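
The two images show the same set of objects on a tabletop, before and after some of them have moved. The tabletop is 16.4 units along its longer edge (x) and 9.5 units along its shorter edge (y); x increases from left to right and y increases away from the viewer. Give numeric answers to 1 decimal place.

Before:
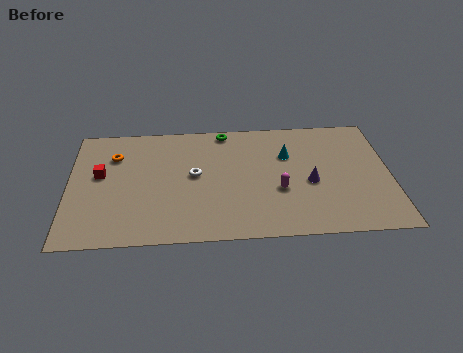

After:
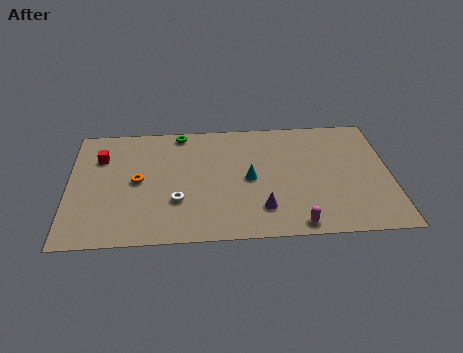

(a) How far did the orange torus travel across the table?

2.4

The orange torus was near (2.3, 6.9) before and (3.5, 4.8) after, so it travelled √(1.2² + 2.1²) ≈ 2.4 units.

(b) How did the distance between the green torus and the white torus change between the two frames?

+1.7

Before: roughly 3.8 units apart; after: 5.5. That's 1.7 units further apart.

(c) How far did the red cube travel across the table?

1.4

The red cube moved from about (1.6, 5.4) to (1.6, 6.8), a distance of √(0.0² + 1.4²) ≈ 1.4.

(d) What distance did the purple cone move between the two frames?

3.1

From (12.3, 4.1) to (9.8, 2.2), the purple cone covered √(2.5² + 1.9²) ≈ 3.1 units.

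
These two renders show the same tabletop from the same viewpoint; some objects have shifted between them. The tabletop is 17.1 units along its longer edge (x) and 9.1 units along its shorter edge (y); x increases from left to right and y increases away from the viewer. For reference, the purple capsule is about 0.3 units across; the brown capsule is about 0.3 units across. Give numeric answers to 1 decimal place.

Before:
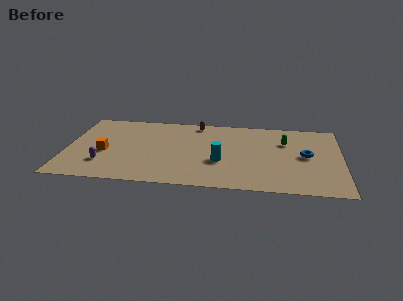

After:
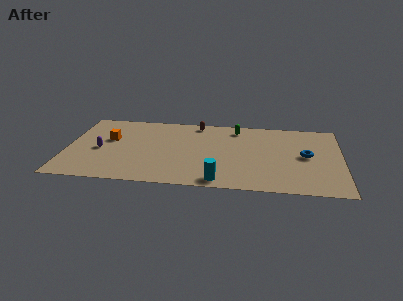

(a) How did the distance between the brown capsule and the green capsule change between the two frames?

-3.4

They were about 5.9 units apart before and 2.5 after — 3.4 units closer together.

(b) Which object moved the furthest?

the green capsule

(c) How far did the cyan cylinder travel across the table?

2.4

From (9.6, 3.4) to (9.6, 1.0), the cyan cylinder covered √(0.0² + 2.4²) ≈ 2.4 units.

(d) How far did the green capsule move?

3.4

The green capsule moved from about (13.6, 6.3) to (10.5, 7.7), a distance of √(3.1² + 1.4²) ≈ 3.4.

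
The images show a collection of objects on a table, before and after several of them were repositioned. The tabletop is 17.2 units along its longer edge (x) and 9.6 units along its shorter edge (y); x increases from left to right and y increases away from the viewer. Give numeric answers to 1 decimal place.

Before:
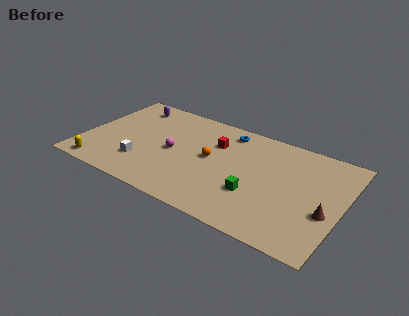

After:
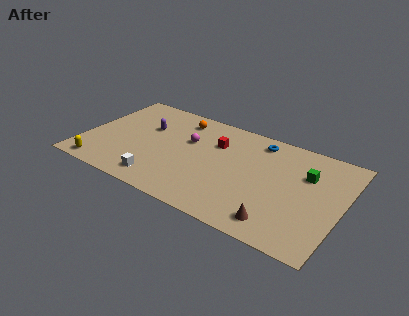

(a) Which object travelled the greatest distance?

the green cube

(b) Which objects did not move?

the red cube and the yellow capsule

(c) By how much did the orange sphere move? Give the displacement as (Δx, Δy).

(-2.6, 2.9)

The orange sphere started near (8.5, 5.1) and ended near (5.9, 8.0).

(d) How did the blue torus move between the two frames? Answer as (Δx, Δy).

(2.1, 0.0)

The blue torus started near (9.2, 8.2) and ended near (11.3, 8.2).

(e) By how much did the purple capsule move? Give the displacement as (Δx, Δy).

(1.4, -1.8)

The purple capsule started near (2.5, 8.0) and ended near (3.9, 6.2).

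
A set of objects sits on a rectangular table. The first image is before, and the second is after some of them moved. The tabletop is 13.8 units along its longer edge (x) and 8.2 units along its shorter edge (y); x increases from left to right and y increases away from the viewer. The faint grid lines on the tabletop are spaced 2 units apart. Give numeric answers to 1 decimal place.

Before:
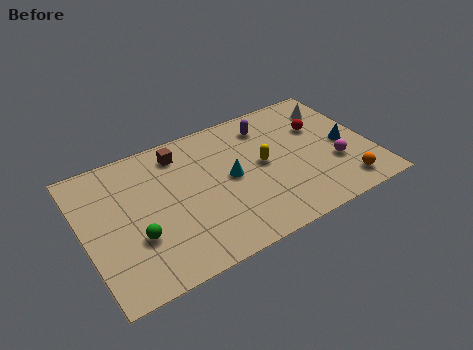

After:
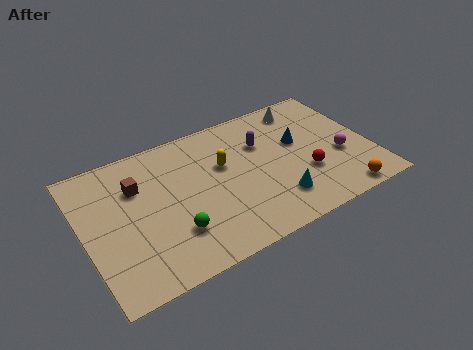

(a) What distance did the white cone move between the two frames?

1.5

The white cone was near (12.5, 6.4) before and (11.1, 7.0) after, so it travelled √(1.4² + 0.6²) ≈ 1.5 units.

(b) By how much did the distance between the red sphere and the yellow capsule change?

+1.2

Before: roughly 3.2 units apart; after: 4.4. That's 1.2 units further apart.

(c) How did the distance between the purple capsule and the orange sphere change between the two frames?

-0.3

Before: roughly 6.0 units apart; after: 5.7. That's 0.3 units closer together.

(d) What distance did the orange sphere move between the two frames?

0.5

From (12.1, 1.3) to (11.9, 0.8), the orange sphere covered √(0.2² + 0.5²) ≈ 0.5 units.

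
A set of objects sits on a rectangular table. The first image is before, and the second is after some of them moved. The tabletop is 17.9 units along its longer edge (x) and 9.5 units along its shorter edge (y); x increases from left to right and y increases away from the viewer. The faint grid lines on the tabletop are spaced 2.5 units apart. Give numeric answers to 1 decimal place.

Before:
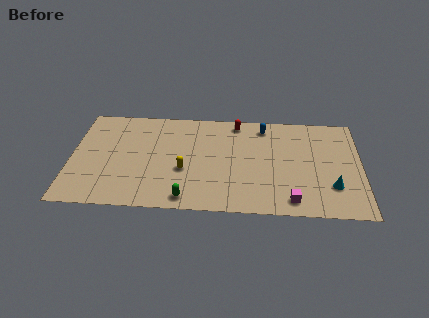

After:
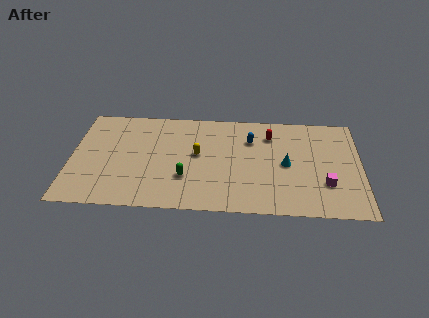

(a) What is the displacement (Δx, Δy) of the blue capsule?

(-0.8, -1.3)

The blue capsule was at about (11.9, 8.1) and moved to about (11.1, 6.8).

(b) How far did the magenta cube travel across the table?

2.6

From (13.6, 1.3) to (15.7, 2.9), the magenta cube covered √(2.1² + 1.6²) ≈ 2.6 units.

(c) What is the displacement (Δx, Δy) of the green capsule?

(-0.1, 1.9)

From the two frames, the green capsule sits at roughly (7.2, 1.1) before and (7.1, 3.0) after.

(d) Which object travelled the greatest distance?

the cyan cone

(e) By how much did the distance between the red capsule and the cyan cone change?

-5.3

They were about 8.2 units apart before and 2.9 after — 5.3 units closer together.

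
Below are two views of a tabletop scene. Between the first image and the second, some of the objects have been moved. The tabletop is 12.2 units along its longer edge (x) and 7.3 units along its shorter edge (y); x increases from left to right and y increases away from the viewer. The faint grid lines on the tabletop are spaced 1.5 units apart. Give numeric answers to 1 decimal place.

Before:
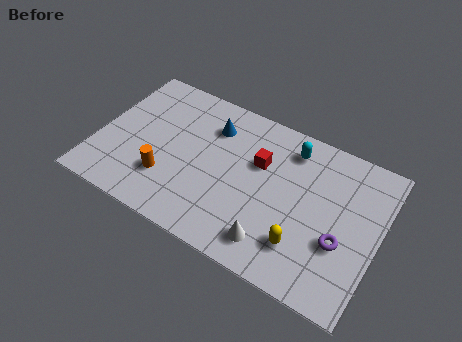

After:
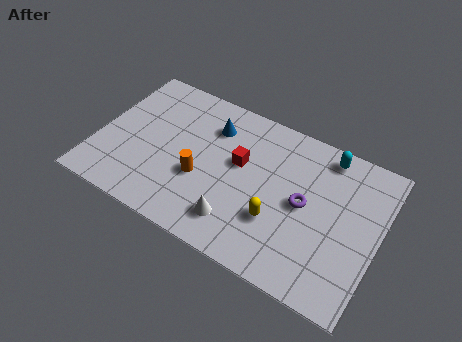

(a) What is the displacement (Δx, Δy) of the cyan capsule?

(1.5, 0.4)

From the two frames, the cyan capsule sits at roughly (8.1, 6.0) before and (9.6, 6.4) after.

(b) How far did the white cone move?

1.6

The white cone was near (8.0, 1.3) before and (6.4, 1.5) after, so it travelled √(1.6² + 0.2²) ≈ 1.6 units.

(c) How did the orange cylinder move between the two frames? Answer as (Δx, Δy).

(1.4, 0.7)

The orange cylinder started near (3.2, 2.1) and ended near (4.6, 2.8).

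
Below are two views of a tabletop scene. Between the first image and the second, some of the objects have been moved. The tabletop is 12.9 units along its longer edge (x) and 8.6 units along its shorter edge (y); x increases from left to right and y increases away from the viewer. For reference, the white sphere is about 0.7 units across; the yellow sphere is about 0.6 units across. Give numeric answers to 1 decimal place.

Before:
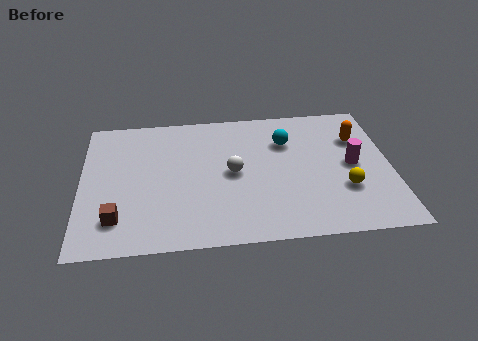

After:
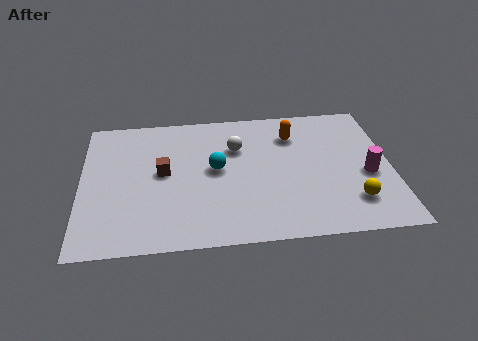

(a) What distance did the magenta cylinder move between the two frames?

0.9

The magenta cylinder moved from about (11.3, 4.3) to (11.9, 3.6), a distance of √(0.6² + 0.7²) ≈ 0.9.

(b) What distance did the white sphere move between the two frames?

1.6

From (6.3, 4.3) to (6.5, 5.9), the white sphere covered √(0.2² + 1.6²) ≈ 1.6 units.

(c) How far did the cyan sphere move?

3.4

The cyan sphere moved from about (8.6, 6.1) to (5.6, 4.6), a distance of √(3.0² + 1.5²) ≈ 3.4.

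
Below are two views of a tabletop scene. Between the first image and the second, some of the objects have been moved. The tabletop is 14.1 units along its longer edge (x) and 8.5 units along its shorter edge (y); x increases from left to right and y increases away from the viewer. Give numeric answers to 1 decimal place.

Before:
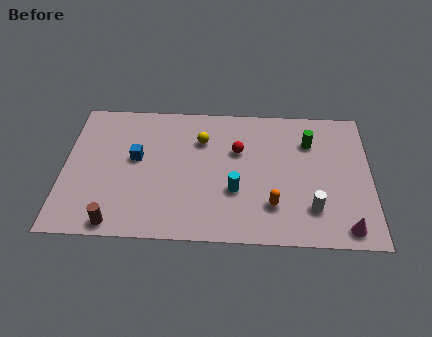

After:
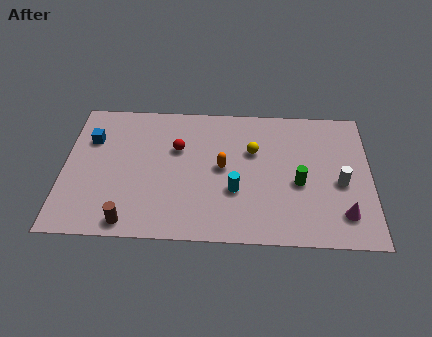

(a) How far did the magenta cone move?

0.8

The magenta cone moved from about (12.9, 1.0) to (12.8, 1.8), a distance of √(0.1² + 0.8²) ≈ 0.8.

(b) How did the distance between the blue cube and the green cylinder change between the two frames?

+1.8

The distance was about 8.1 in the first image and 9.9 in the second, so they moved 1.8 units further apart.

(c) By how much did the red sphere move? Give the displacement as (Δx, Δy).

(-2.8, 0.0)

The red sphere started near (8.0, 5.5) and ended near (5.2, 5.5).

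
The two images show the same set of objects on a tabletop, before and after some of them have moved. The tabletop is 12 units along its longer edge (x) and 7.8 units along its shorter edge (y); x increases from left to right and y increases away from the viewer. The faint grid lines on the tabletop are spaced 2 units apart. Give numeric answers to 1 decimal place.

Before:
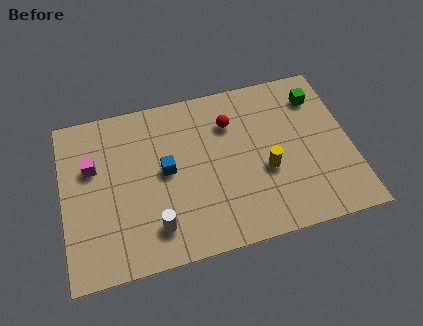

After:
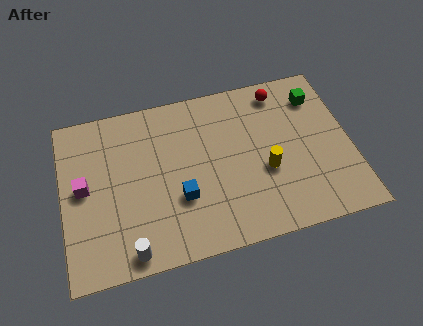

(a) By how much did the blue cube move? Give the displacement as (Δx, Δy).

(0.5, -1.4)

From the two frames, the blue cube sits at roughly (4.3, 4.1) before and (4.8, 2.7) after.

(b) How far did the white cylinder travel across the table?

1.4

The white cylinder was near (3.7, 1.6) before and (2.6, 0.8) after, so it travelled √(1.1² + 0.8²) ≈ 1.4 units.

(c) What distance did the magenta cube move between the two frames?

1.0

From (1.3, 5.0) to (0.9, 4.1), the magenta cube covered √(0.4² + 0.9²) ≈ 1.0 units.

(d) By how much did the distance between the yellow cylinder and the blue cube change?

-0.6

They were about 4.2 units apart before and 3.6 after — 0.6 units closer together.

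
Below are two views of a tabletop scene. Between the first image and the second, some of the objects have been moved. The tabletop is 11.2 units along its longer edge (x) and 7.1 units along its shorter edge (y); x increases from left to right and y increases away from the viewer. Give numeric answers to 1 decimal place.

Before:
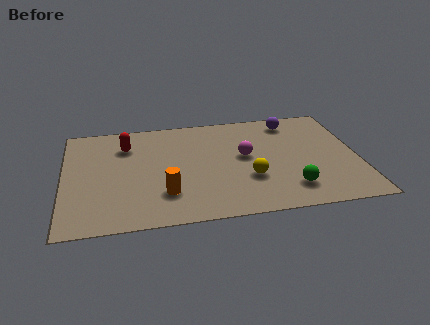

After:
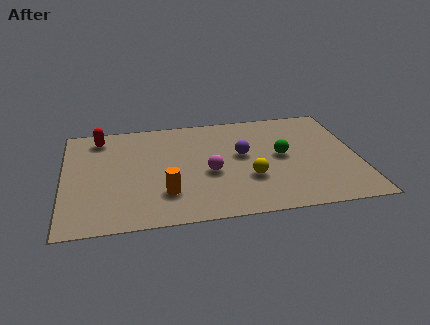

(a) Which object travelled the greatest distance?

the purple sphere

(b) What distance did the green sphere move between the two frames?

2.2

From (8.5, 1.5) to (8.3, 3.7), the green sphere covered √(0.2² + 2.2²) ≈ 2.2 units.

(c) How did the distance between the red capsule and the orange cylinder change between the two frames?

+1.1

Before: roughly 3.7 units apart; after: 4.8. That's 1.1 units further apart.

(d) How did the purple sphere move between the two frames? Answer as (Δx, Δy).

(-2.0, -2.0)

From the two frames, the purple sphere sits at roughly (8.8, 6.0) before and (6.8, 4.0) after.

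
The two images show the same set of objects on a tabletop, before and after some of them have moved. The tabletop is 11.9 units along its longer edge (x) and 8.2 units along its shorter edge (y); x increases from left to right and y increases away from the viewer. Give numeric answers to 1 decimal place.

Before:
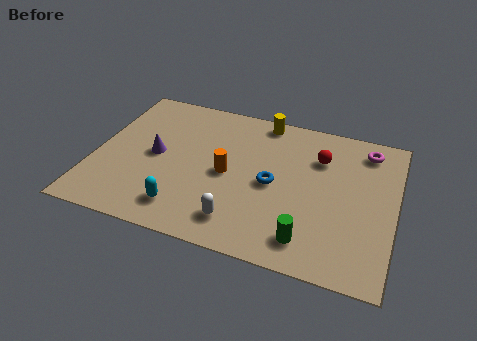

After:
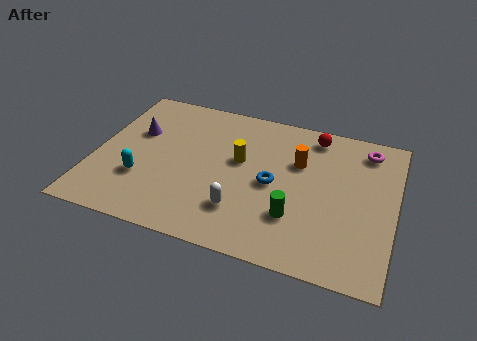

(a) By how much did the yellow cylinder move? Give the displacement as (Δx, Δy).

(-0.7, -2.6)

From the two frames, the yellow cylinder sits at roughly (6.4, 7.4) before and (5.7, 4.8) after.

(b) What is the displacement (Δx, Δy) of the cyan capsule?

(-1.8, 1.1)

The cyan capsule was at about (3.8, 1.5) and moved to about (2.0, 2.6).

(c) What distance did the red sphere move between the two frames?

1.2

The red sphere was near (8.8, 5.9) before and (8.5, 7.1) after, so it travelled √(0.3² + 1.2²) ≈ 1.2 units.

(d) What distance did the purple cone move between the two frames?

1.4

The purple cone moved from about (2.4, 4.1) to (1.5, 5.2), a distance of √(0.9² + 1.1²) ≈ 1.4.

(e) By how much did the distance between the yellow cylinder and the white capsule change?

-3.2

Before: roughly 5.9 units apart; after: 2.7. That's 3.2 units closer together.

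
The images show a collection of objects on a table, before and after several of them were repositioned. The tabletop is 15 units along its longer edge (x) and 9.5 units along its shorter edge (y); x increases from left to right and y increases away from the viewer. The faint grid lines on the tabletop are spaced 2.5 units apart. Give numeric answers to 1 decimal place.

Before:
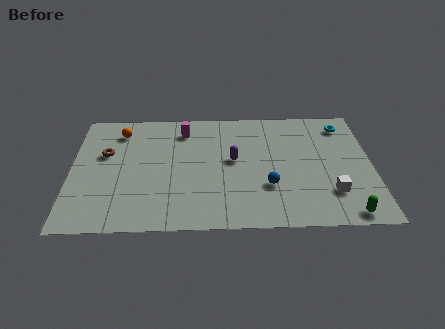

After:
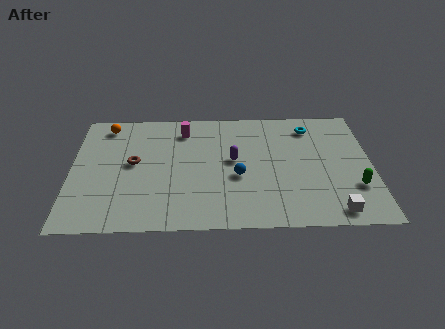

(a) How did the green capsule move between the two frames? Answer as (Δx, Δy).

(0.5, 2.0)

From the two frames, the green capsule sits at roughly (13.6, 0.9) before and (14.1, 2.9) after.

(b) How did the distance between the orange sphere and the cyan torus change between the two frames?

-1.0

The distance was about 11.3 in the first image and 10.3 in the second, so they moved 1.0 units closer together.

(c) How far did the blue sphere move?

1.7

The blue sphere moved from about (9.8, 3.1) to (8.3, 3.9), a distance of √(1.5² + 0.8²) ≈ 1.7.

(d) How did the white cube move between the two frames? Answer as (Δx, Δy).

(0.1, -1.4)

From the two frames, the white cube sits at roughly (12.9, 2.5) before and (13.0, 1.1) after.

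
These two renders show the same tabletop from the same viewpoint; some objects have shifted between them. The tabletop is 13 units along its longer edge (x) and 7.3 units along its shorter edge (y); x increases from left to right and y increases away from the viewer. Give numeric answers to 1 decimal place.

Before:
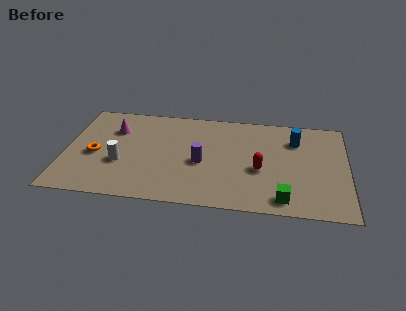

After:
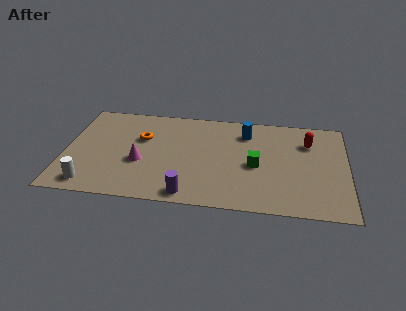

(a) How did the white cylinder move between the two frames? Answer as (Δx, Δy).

(-1.3, -1.7)

From the two frames, the white cylinder sits at roughly (2.6, 2.7) before and (1.3, 1.0) after.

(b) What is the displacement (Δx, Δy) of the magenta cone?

(1.3, -2.3)

The magenta cone started near (2.2, 5.2) and ended near (3.5, 2.9).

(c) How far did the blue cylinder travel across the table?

2.3

The blue cylinder moved from about (10.6, 5.4) to (8.3, 5.7), a distance of √(2.3² + 0.3²) ≈ 2.3.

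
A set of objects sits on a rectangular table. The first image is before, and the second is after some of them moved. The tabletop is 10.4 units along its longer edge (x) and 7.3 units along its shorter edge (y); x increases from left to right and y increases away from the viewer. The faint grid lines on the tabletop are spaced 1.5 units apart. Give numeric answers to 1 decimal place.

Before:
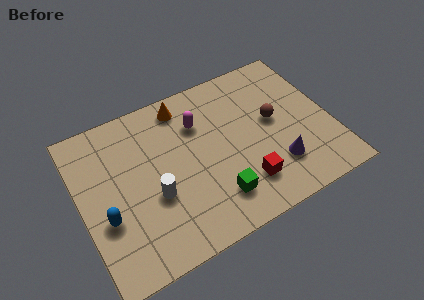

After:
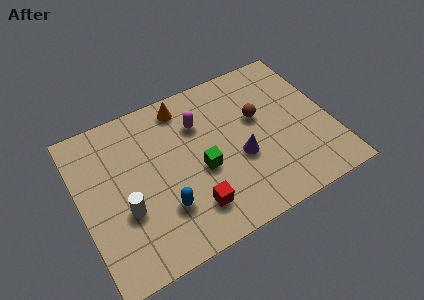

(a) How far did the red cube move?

2.2

The red cube moved from about (6.5, 1.7) to (4.3, 1.6), a distance of √(2.2² + 0.1²) ≈ 2.2.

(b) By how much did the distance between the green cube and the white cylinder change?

+0.5

They were about 2.7 units apart before and 3.2 after — 0.5 units further apart.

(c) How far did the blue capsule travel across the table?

2.4

The blue capsule moved from about (0.9, 2.7) to (3.2, 2.1), a distance of √(2.3² + 0.6²) ≈ 2.4.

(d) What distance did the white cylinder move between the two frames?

1.2

The white cylinder moved from about (2.9, 2.8) to (1.7, 2.7), a distance of √(1.2² + 0.1²) ≈ 1.2.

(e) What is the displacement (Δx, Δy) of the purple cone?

(-1.4, 1.0)

From the two frames, the purple cone sits at roughly (7.9, 1.9) before and (6.5, 2.9) after.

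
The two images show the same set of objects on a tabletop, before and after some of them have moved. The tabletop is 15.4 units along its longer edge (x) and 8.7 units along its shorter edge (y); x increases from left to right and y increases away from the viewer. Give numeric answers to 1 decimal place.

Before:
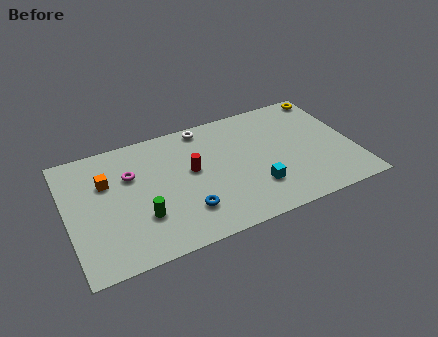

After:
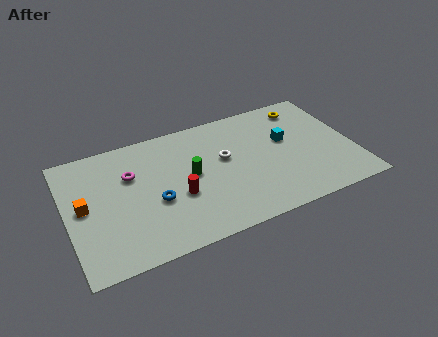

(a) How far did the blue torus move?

2.0

From (6.1, 2.2) to (4.6, 3.5), the blue torus covered √(1.5² + 1.3²) ≈ 2.0 units.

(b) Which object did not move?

the magenta torus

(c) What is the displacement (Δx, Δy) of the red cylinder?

(-0.9, -1.5)

From the two frames, the red cylinder sits at roughly (6.7, 4.9) before and (5.8, 3.4) after.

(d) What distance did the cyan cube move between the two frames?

3.4

The cyan cube moved from about (9.9, 2.4) to (11.9, 5.2), a distance of √(2.0² + 2.8²) ≈ 3.4.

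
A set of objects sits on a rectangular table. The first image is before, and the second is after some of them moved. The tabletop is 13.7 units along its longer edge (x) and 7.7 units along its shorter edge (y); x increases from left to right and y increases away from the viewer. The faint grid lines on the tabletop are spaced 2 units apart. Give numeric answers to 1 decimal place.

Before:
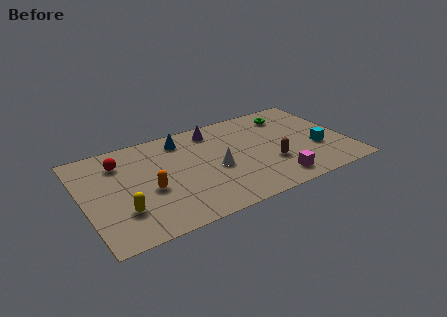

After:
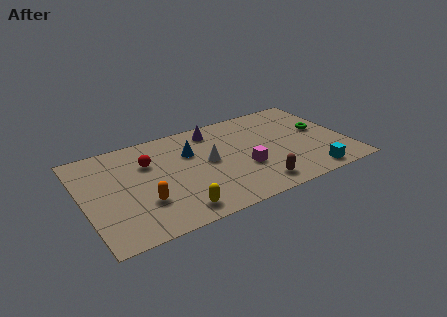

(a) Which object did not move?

the purple cone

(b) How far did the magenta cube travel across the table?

2.1

The magenta cube moved from about (9.6, 1.2) to (8.2, 2.8), a distance of √(1.4² + 1.6²) ≈ 2.1.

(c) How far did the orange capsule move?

0.9

The orange capsule moved from about (3.3, 3.2) to (2.9, 2.4), a distance of √(0.4² + 0.8²) ≈ 0.9.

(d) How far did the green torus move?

2.4

The green torus moved from about (11.1, 6.2) to (12.5, 4.3), a distance of √(1.4² + 1.9²) ≈ 2.4.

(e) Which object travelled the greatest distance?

the yellow capsule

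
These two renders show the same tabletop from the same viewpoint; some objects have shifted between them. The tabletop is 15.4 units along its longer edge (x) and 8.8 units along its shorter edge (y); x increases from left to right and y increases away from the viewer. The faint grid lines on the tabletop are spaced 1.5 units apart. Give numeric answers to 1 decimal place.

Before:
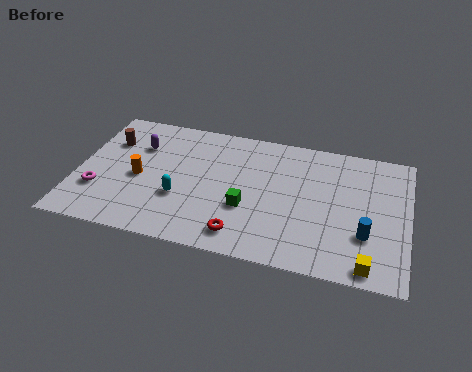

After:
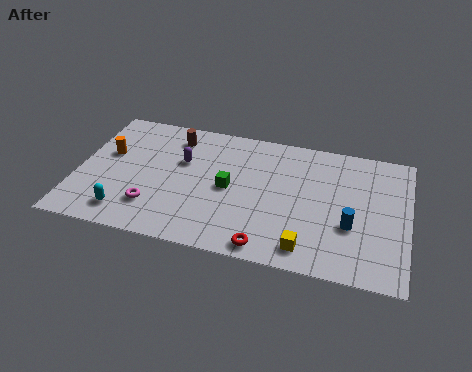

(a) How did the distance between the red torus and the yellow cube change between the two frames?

-4.0

The distance was about 5.8 in the first image and 1.8 in the second, so they moved 4.0 units closer together.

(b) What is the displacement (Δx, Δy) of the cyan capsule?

(-2.4, -1.6)

The cyan capsule was at about (4.9, 3.1) and moved to about (2.5, 1.5).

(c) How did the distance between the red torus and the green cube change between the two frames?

+2.1

They were about 1.8 units apart before and 3.9 after — 2.1 units further apart.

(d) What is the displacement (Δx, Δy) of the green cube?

(-0.9, 1.1)

From the two frames, the green cube sits at roughly (8.0, 3.2) before and (7.1, 4.3) after.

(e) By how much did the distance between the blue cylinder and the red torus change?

-1.4

They were about 5.8 units apart before and 4.4 after — 1.4 units closer together.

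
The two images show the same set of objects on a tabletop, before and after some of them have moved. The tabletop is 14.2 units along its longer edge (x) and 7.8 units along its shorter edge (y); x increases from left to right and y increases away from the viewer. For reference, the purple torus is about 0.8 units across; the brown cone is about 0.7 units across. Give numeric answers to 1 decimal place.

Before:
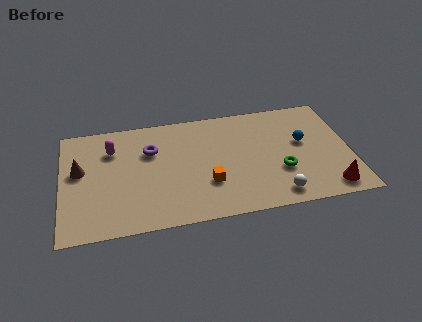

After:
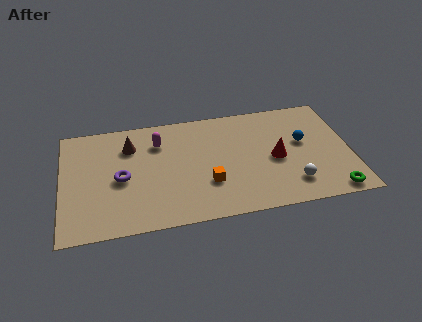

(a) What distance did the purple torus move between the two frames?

2.3

The purple torus moved from about (4.4, 5.3) to (2.9, 3.6), a distance of √(1.5² + 1.7²) ≈ 2.3.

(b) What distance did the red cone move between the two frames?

3.5

The red cone moved from about (13.0, 1.1) to (10.5, 3.6), a distance of √(2.5² + 2.5²) ≈ 3.5.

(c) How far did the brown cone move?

2.8

From (0.9, 4.5) to (3.4, 5.8), the brown cone covered √(2.5² + 1.3²) ≈ 2.8 units.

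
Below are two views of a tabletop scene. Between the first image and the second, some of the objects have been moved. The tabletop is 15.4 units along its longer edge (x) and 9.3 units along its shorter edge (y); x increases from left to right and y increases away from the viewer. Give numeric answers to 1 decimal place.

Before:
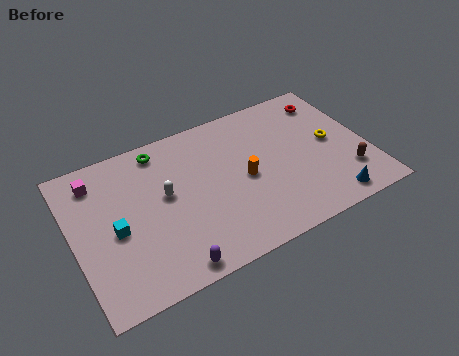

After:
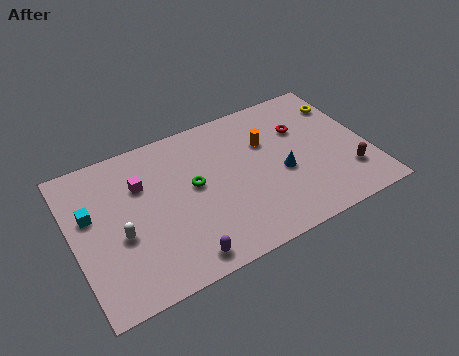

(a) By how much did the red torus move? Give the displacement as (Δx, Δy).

(-1.7, -1.3)

The red torus was at about (13.9, 7.6) and moved to about (12.2, 6.3).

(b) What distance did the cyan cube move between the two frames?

1.9

The cyan cube moved from about (2.1, 4.2) to (1.0, 5.7), a distance of √(1.1² + 1.5²) ≈ 1.9.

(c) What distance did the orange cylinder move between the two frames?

2.3

From (8.9, 4.4) to (10.3, 6.2), the orange cylinder covered √(1.4² + 1.8²) ≈ 2.3 units.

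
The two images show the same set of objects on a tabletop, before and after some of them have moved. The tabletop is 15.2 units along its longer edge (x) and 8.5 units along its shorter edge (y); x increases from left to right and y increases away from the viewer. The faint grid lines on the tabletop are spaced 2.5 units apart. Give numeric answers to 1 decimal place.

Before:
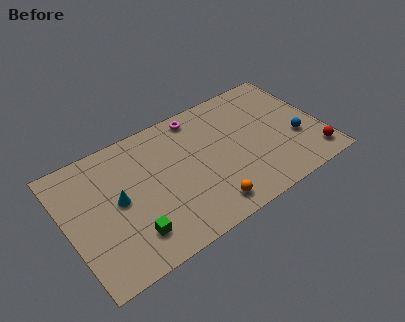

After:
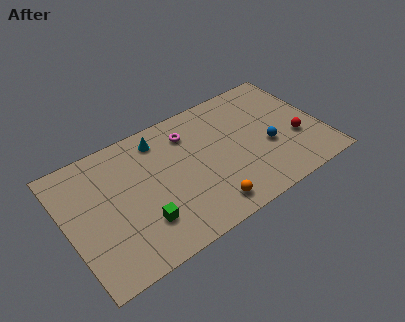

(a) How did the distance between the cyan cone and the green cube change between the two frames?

+2.6

The distance was about 2.5 in the first image and 5.1 in the second, so they moved 2.6 units further apart.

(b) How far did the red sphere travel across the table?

1.8

The red sphere moved from about (14.3, 1.4) to (13.6, 3.1), a distance of √(0.7² + 1.7²) ≈ 1.8.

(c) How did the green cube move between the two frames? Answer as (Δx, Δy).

(0.7, 0.4)

From the two frames, the green cube sits at roughly (3.4, 1.9) before and (4.1, 2.3) after.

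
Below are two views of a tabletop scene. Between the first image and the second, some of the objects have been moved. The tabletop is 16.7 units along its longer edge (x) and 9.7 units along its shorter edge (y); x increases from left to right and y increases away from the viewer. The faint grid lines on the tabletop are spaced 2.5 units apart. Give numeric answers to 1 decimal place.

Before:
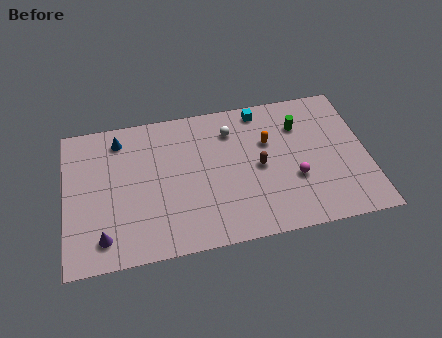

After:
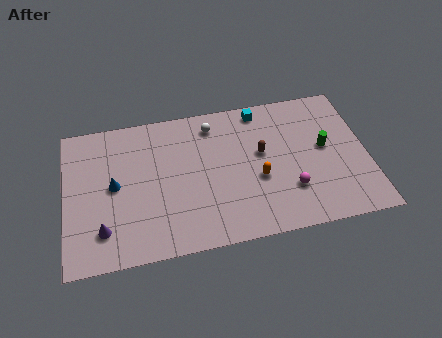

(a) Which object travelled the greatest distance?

the blue cone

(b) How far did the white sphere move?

1.2

From (9.3, 7.5) to (8.3, 8.1), the white sphere covered √(1.0² + 0.6²) ≈ 1.2 units.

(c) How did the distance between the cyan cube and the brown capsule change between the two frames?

-0.9

The distance was about 3.9 in the first image and 3.0 in the second, so they moved 0.9 units closer together.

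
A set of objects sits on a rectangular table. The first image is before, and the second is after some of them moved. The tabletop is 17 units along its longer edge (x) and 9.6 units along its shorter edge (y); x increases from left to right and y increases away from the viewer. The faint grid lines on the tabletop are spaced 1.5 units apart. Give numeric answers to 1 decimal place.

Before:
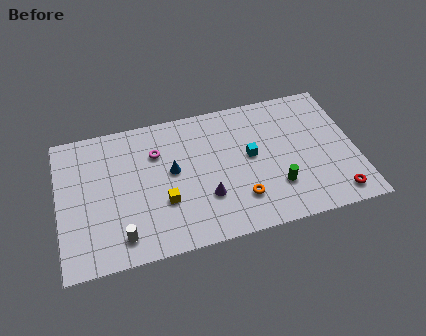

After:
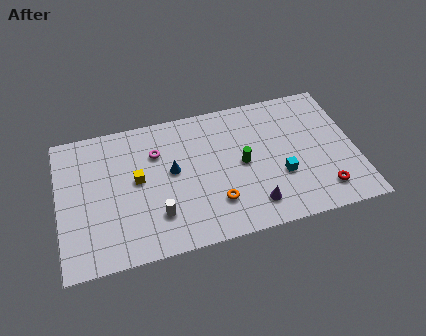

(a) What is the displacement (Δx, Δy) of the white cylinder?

(2.1, 0.9)

The white cylinder started near (3.4, 1.6) and ended near (5.5, 2.5).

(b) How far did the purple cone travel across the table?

2.9

From (8.3, 3.0) to (10.9, 1.8), the purple cone covered √(2.6² + 1.2²) ≈ 2.9 units.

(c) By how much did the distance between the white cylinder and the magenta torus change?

-1.4

Before: roughly 5.7 units apart; after: 4.3. That's 1.4 units closer together.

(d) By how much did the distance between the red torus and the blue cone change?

-0.8

Before: roughly 9.9 units apart; after: 9.1. That's 0.8 units closer together.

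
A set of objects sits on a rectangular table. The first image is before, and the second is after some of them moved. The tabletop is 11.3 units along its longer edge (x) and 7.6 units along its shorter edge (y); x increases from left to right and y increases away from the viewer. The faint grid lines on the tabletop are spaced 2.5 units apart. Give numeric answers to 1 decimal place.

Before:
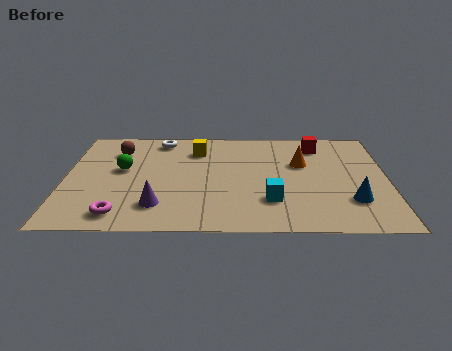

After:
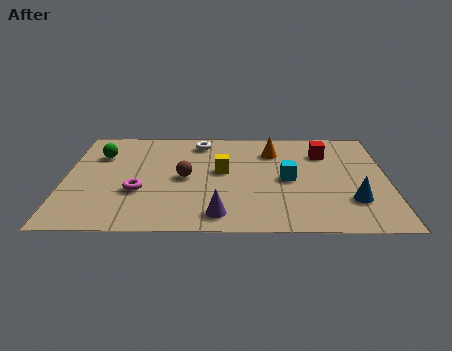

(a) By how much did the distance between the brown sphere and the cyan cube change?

-2.9

Before: roughly 6.5 units apart; after: 3.6. That's 2.9 units closer together.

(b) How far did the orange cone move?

1.3

The orange cone moved from about (8.3, 4.8) to (7.3, 5.7), a distance of √(1.0² + 0.9²) ≈ 1.3.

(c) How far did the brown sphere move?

3.1

From (1.8, 5.7) to (4.2, 3.7), the brown sphere covered √(2.4² + 2.0²) ≈ 3.1 units.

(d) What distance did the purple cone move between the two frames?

2.2

The purple cone was near (3.3, 1.7) before and (5.4, 1.1) after, so it travelled √(2.1² + 0.6²) ≈ 2.2 units.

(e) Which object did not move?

the blue cone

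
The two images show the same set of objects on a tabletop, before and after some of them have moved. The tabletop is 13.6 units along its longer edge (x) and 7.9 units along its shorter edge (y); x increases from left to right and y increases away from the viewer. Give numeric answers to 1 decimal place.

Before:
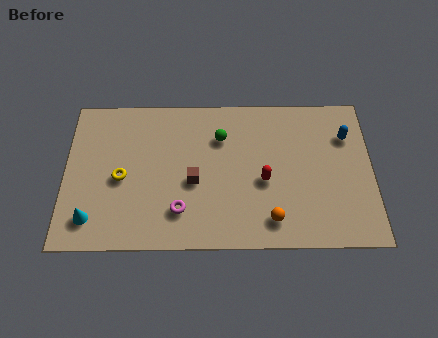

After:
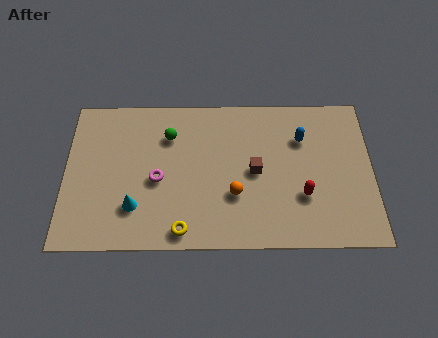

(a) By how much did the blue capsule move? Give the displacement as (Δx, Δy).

(-2.0, -0.1)

From the two frames, the blue capsule sits at roughly (12.5, 5.7) before and (10.5, 5.6) after.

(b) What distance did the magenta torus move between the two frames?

1.9

The magenta torus was near (5.1, 1.9) before and (4.1, 3.5) after, so it travelled √(1.0² + 1.6²) ≈ 1.9 units.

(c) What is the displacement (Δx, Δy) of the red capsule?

(1.7, -0.8)

From the two frames, the red capsule sits at roughly (8.8, 3.4) before and (10.5, 2.6) after.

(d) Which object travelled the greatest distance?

the yellow torus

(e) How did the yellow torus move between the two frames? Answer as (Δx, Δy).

(2.7, -2.7)

From the two frames, the yellow torus sits at roughly (2.5, 3.6) before and (5.2, 0.9) after.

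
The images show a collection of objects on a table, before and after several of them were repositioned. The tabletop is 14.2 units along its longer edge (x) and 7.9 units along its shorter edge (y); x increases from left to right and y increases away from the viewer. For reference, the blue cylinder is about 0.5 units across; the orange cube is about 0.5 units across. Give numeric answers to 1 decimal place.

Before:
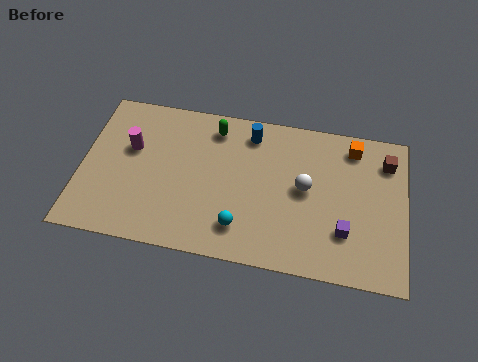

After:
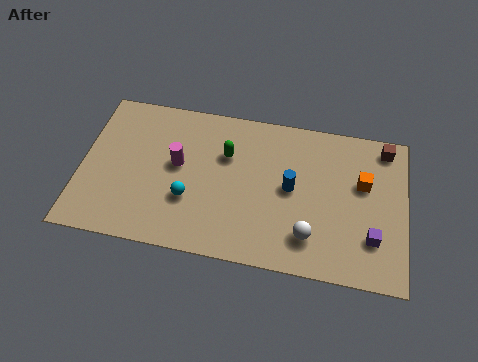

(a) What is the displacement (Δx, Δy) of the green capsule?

(0.6, -1.3)

The green capsule was at about (5.7, 6.6) and moved to about (6.3, 5.3).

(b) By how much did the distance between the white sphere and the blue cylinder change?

-1.0

They were about 3.5 units apart before and 2.5 after — 1.0 units closer together.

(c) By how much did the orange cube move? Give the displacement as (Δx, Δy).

(0.5, -1.8)

The orange cube was at about (11.8, 6.7) and moved to about (12.3, 4.9).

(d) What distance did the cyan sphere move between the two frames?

2.5

The cyan sphere was near (7.1, 1.7) before and (4.8, 2.7) after, so it travelled √(2.3² + 1.0²) ≈ 2.5 units.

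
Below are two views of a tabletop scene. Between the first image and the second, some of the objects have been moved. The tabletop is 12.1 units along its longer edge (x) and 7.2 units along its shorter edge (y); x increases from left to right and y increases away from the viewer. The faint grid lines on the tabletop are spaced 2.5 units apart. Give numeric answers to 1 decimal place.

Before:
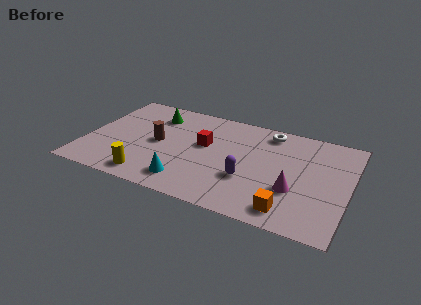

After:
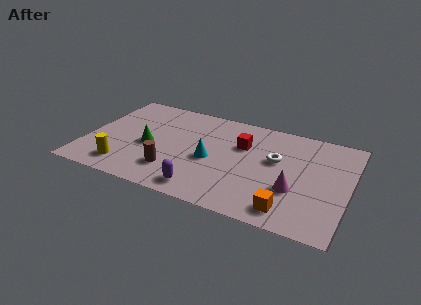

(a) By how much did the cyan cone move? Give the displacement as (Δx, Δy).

(0.9, 1.9)

The cyan cone started near (4.9, 1.3) and ended near (5.8, 3.2).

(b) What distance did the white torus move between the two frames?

2.0

From (8.2, 6.2) to (8.7, 4.3), the white torus covered √(0.5² + 1.9²) ≈ 2.0 units.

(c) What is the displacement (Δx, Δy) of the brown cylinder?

(0.9, -1.8)

The brown cylinder started near (3.3, 3.6) and ended near (4.2, 1.8).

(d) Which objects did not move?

the magenta cone and the orange cube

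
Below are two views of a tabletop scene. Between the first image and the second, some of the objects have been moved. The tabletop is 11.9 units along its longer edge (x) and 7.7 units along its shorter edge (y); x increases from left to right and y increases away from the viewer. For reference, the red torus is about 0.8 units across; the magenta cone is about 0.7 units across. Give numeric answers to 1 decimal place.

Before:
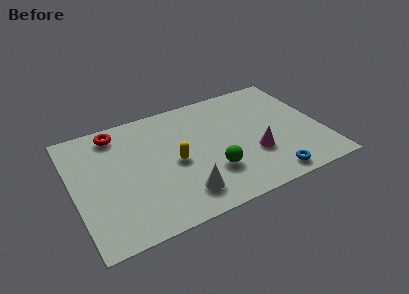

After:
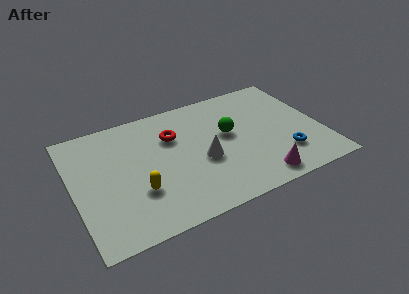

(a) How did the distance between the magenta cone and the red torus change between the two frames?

-1.8

The distance was about 7.4 in the first image and 5.6 in the second, so they moved 1.8 units closer together.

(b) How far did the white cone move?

2.1

The white cone moved from about (4.9, 1.5) to (6.1, 3.2), a distance of √(1.2² + 1.7²) ≈ 2.1.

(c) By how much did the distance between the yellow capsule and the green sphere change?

+2.9

The distance was about 2.1 in the first image and 5.0 in the second, so they moved 2.9 units further apart.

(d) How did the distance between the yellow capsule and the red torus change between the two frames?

-0.5

They were about 3.9 units apart before and 3.4 after — 0.5 units closer together.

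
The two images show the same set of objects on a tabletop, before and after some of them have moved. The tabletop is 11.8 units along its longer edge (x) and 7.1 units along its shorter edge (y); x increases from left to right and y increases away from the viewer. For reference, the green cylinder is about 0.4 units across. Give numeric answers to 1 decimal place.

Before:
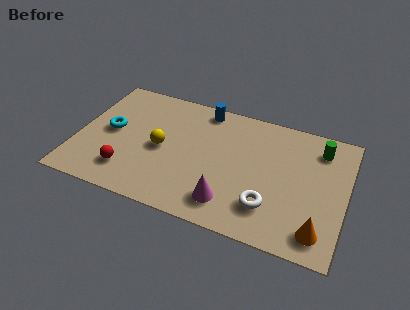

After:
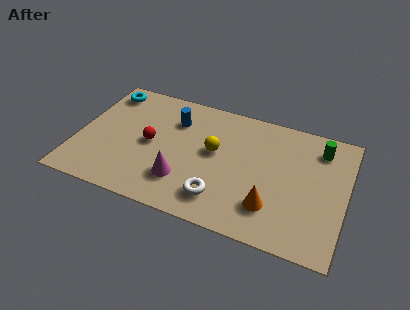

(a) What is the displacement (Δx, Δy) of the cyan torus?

(-0.5, 2.3)

The cyan torus started near (1.4, 3.7) and ended near (0.9, 6.0).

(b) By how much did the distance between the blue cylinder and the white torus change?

-1.2

They were about 5.6 units apart before and 4.4 after — 1.2 units closer together.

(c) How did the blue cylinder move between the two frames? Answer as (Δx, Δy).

(-1.2, -1.1)

From the two frames, the blue cylinder sits at roughly (5.3, 6.3) before and (4.1, 5.2) after.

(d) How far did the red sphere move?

2.1

From (2.4, 1.6) to (3.2, 3.5), the red sphere covered √(0.8² + 1.9²) ≈ 2.1 units.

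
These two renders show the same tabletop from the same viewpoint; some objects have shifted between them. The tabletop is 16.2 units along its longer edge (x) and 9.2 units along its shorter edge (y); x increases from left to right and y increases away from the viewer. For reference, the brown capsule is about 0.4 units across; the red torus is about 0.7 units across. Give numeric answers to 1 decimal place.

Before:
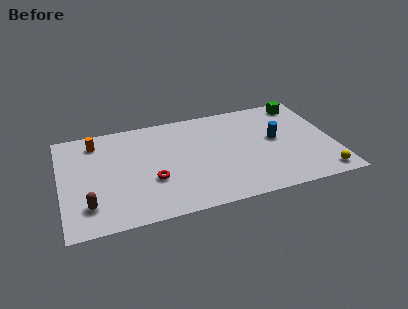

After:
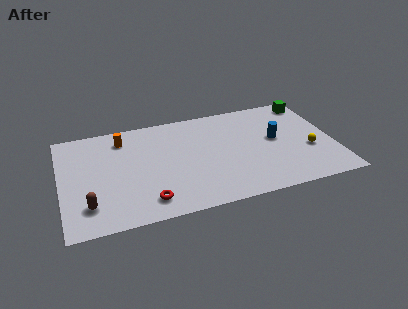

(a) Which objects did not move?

the blue cylinder and the brown capsule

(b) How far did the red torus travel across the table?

1.7

From (5.3, 3.3) to (4.9, 1.6), the red torus covered √(0.4² + 1.7²) ≈ 1.7 units.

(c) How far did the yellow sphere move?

2.5

The yellow sphere was near (15.2, 1.1) before and (14.7, 3.5) after, so it travelled √(0.5² + 2.4²) ≈ 2.5 units.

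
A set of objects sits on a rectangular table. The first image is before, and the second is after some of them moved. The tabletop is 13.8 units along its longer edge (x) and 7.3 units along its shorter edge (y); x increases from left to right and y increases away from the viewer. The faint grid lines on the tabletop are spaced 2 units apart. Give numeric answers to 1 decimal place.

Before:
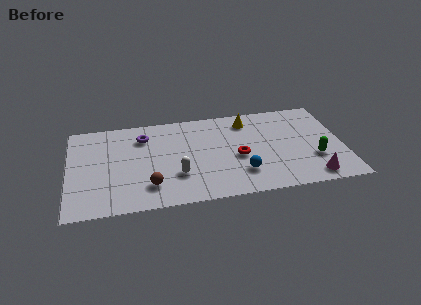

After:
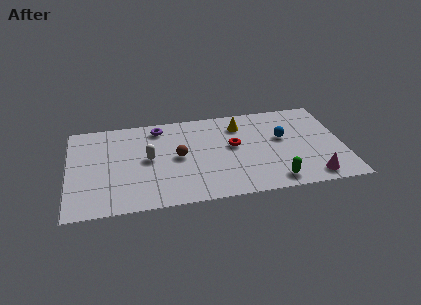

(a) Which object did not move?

the magenta cone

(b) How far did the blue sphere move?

3.3

The blue sphere was near (8.6, 1.9) before and (10.8, 4.3) after, so it travelled √(2.2² + 2.4²) ≈ 3.3 units.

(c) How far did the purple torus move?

1.0

The purple torus moved from about (3.8, 5.6) to (4.6, 6.2), a distance of √(0.8² + 0.6²) ≈ 1.0.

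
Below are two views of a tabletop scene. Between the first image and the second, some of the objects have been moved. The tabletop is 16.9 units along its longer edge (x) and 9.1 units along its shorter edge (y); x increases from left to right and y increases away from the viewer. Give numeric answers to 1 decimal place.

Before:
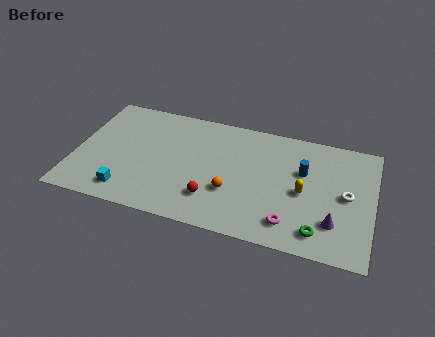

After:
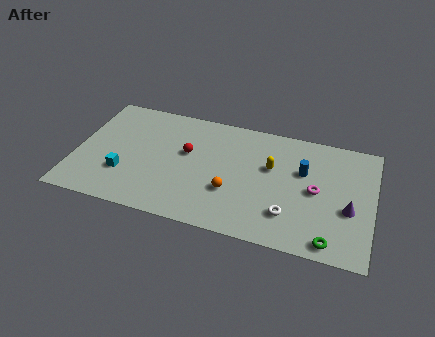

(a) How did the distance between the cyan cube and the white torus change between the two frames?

-3.2

They were about 12.6 units apart before and 9.4 after — 3.2 units closer together.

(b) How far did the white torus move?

3.9

From (15.4, 4.6) to (12.3, 2.3), the white torus covered √(3.1² + 2.3²) ≈ 3.9 units.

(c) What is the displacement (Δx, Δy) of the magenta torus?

(1.3, 2.8)

The magenta torus was at about (12.4, 1.7) and moved to about (13.7, 4.5).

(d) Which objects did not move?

the orange sphere and the blue cylinder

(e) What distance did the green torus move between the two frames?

0.9

The green torus moved from about (14.0, 1.5) to (14.7, 1.0), a distance of √(0.7² + 0.5²) ≈ 0.9.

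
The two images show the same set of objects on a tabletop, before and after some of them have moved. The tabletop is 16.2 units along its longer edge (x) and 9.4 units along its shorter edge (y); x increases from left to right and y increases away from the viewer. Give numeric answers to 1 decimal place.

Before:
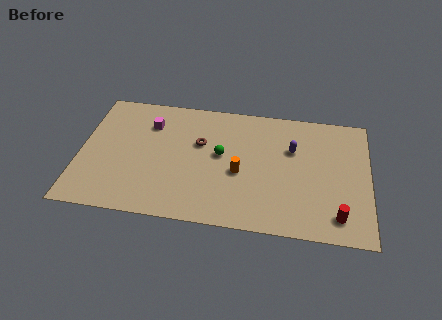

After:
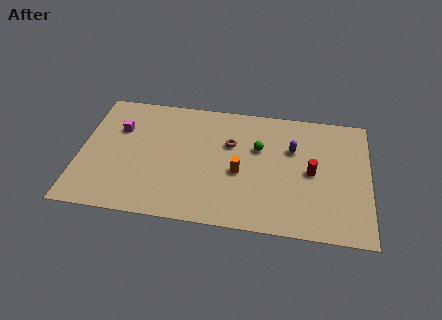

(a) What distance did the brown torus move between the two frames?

1.7

From (6.7, 5.9) to (8.4, 6.1), the brown torus covered √(1.7² + 0.2²) ≈ 1.7 units.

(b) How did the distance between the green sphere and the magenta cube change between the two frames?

+3.4

The distance was about 4.5 in the first image and 7.9 in the second, so they moved 3.4 units further apart.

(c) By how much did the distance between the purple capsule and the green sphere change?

-2.2

They were about 4.1 units apart before and 1.9 after — 2.2 units closer together.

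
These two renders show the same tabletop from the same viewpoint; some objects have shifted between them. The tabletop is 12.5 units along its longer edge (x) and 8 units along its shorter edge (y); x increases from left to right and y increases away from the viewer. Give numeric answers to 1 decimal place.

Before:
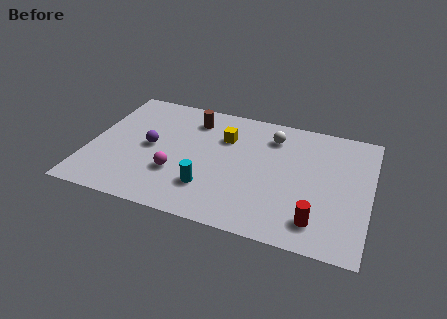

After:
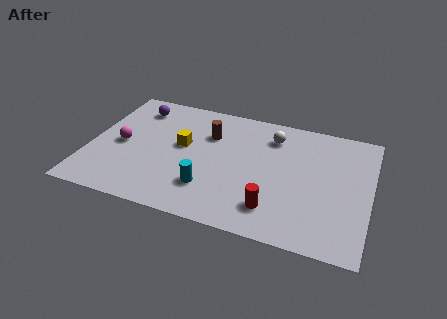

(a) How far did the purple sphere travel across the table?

2.7

The purple sphere moved from about (2.7, 4.0) to (1.8, 6.5), a distance of √(0.9² + 2.5²) ≈ 2.7.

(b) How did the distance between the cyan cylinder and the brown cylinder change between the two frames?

-0.9

Before: roughly 4.4 units apart; after: 3.5. That's 0.9 units closer together.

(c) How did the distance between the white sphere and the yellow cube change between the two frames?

+2.1

Before: roughly 2.2 units apart; after: 4.3. That's 2.1 units further apart.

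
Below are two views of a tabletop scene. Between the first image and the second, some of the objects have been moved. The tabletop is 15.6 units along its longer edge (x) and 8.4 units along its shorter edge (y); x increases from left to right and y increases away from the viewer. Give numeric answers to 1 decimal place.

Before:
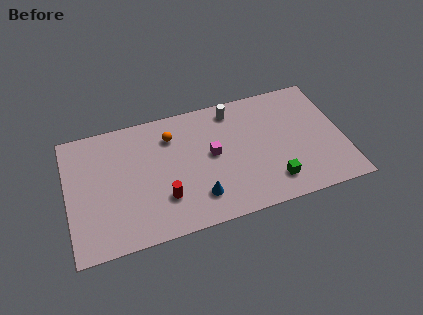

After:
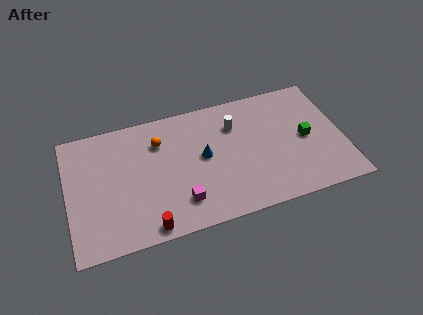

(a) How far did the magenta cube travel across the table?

3.3

The magenta cube moved from about (8.2, 4.5) to (6.2, 1.9), a distance of √(2.0² + 2.6²) ≈ 3.3.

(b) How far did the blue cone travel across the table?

2.6

The blue cone moved from about (7.2, 1.9) to (7.7, 4.5), a distance of √(0.5² + 2.6²) ≈ 2.6.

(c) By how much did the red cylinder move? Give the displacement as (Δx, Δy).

(-1.0, -1.6)

The red cylinder started near (5.3, 2.4) and ended near (4.3, 0.8).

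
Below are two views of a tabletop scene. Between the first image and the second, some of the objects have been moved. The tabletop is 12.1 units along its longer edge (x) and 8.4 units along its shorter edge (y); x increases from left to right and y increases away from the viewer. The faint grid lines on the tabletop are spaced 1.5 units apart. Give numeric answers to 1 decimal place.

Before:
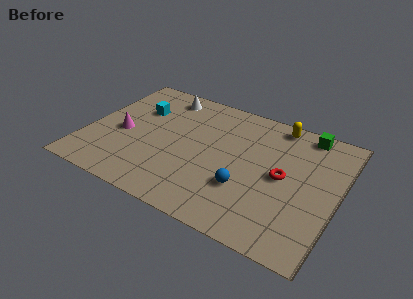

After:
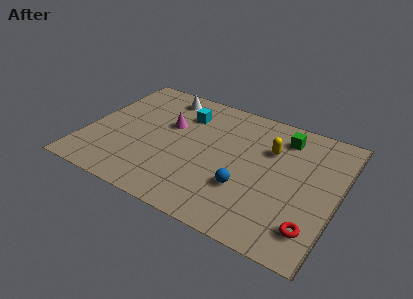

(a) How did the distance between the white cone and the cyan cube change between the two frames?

-0.3

They were about 1.8 units apart before and 1.5 after — 0.3 units closer together.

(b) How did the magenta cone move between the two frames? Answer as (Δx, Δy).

(2.1, 1.5)

From the two frames, the magenta cone sits at roughly (1.7, 3.7) before and (3.8, 5.2) after.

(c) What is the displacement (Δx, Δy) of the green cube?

(-1.0, -0.7)

From the two frames, the green cube sits at roughly (10.2, 7.5) before and (9.2, 6.8) after.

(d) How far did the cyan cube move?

2.3

The cyan cube was near (2.2, 5.7) before and (4.4, 6.3) after, so it travelled √(2.2² + 0.6²) ≈ 2.3 units.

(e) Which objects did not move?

the white cone and the blue sphere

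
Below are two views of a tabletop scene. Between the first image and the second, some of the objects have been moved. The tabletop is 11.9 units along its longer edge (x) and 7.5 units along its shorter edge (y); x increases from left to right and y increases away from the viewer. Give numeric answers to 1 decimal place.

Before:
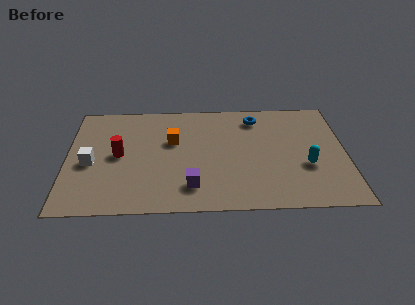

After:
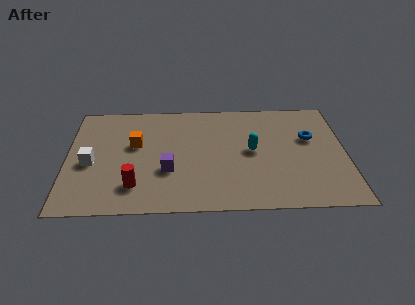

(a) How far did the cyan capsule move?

2.5

The cyan capsule moved from about (10.2, 2.8) to (7.9, 3.9), a distance of √(2.3² + 1.1²) ≈ 2.5.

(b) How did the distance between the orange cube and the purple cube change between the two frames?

-0.9

Before: roughly 3.2 units apart; after: 2.3. That's 0.9 units closer together.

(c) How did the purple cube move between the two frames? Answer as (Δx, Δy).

(-1.0, 1.1)

The purple cube started near (5.3, 1.6) and ended near (4.3, 2.7).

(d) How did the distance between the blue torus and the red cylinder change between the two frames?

+1.7

They were about 6.4 units apart before and 8.1 after — 1.7 units further apart.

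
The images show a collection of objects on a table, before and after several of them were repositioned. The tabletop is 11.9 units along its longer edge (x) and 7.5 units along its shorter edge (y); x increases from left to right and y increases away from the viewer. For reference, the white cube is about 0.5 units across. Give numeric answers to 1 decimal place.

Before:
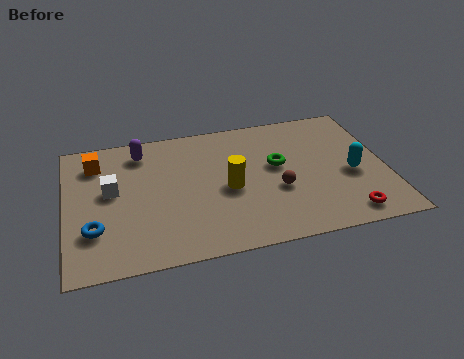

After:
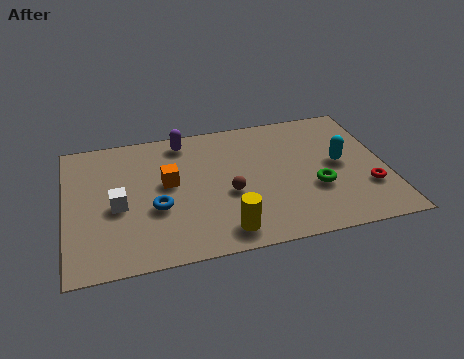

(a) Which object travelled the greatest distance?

the orange cube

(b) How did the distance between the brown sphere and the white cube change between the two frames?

-2.1

The distance was about 6.2 in the first image and 4.1 in the second, so they moved 2.1 units closer together.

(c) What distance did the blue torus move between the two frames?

2.4

The blue torus was near (1.0, 2.2) before and (3.3, 2.9) after, so it travelled √(2.3² + 0.7²) ≈ 2.4 units.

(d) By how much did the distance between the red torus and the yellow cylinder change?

+0.7

They were about 4.8 units apart before and 5.5 after — 0.7 units further apart.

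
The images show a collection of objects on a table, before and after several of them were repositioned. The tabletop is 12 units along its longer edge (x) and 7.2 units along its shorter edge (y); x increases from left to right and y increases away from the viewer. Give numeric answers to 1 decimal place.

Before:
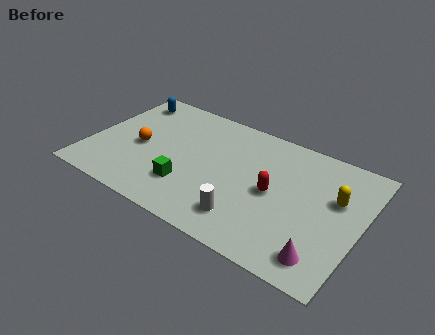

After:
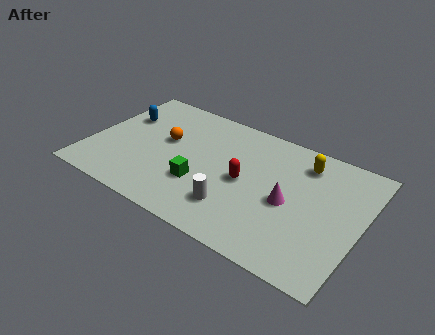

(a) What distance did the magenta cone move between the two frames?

2.8

The magenta cone moved from about (10.7, 1.2) to (8.9, 3.3), a distance of √(1.8² + 2.1²) ≈ 2.8.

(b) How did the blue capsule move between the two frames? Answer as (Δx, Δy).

(0.0, -1.2)

From the two frames, the blue capsule sits at roughly (1.1, 6.0) before and (1.1, 4.8) after.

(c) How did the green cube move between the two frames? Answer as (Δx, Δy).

(0.5, 0.4)

The green cube started near (4.6, 2.0) and ended near (5.1, 2.4).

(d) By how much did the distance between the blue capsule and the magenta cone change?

-2.8

Before: roughly 10.7 units apart; after: 7.9. That's 2.8 units closer together.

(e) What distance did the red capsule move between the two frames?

1.3

From (8.2, 3.5) to (6.9, 3.5), the red capsule covered √(1.3² + 0.0²) ≈ 1.3 units.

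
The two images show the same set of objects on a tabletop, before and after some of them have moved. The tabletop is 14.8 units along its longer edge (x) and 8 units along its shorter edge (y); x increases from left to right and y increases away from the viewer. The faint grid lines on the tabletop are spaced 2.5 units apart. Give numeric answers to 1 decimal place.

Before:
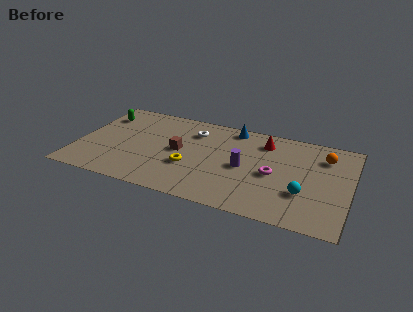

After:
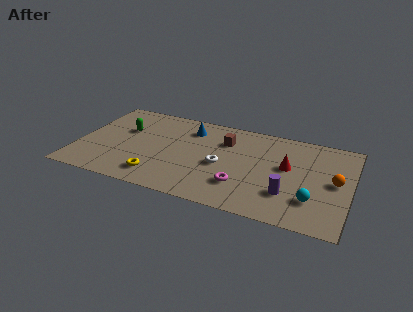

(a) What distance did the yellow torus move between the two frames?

2.1

From (6.2, 2.9) to (4.6, 1.5), the yellow torus covered √(1.6² + 1.4²) ≈ 2.1 units.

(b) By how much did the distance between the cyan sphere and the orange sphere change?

-1.4

They were about 3.6 units apart before and 2.2 after — 1.4 units closer together.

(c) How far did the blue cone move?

2.4

From (8.2, 7.1) to (5.9, 6.3), the blue cone covered √(2.3² + 0.8²) ≈ 2.4 units.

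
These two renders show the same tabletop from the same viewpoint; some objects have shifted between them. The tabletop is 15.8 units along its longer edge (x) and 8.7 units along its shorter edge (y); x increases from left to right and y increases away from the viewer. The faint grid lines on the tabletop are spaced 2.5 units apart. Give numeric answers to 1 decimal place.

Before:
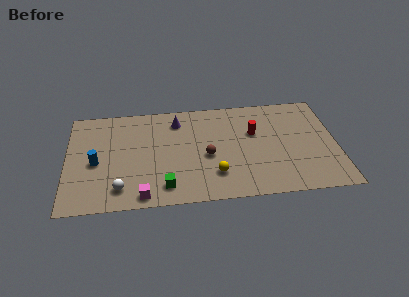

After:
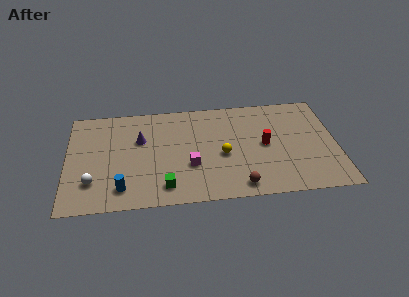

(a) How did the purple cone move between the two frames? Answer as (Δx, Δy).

(-2.2, -1.4)

The purple cone started near (6.5, 7.0) and ended near (4.3, 5.6).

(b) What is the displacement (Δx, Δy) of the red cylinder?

(0.6, -1.1)

From the two frames, the red cylinder sits at roughly (11.0, 5.5) before and (11.6, 4.4) after.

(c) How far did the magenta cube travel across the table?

3.6

The magenta cube was near (4.4, 0.9) before and (7.2, 3.1) after, so it travelled √(2.8² + 2.2²) ≈ 3.6 units.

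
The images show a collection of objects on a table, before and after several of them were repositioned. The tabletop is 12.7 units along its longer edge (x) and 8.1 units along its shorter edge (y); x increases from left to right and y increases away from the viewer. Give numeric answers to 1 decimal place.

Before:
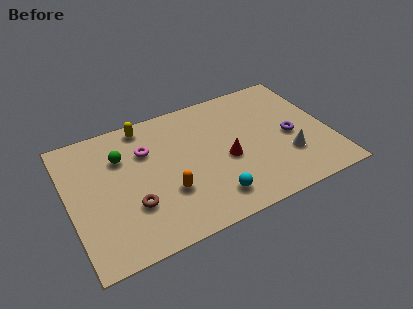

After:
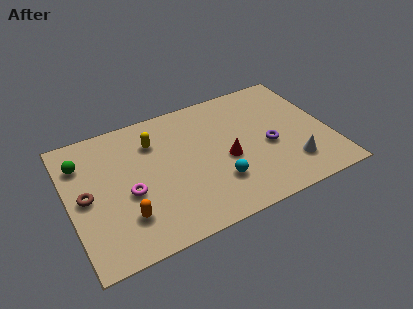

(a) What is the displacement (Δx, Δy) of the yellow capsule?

(0.3, -1.2)

The yellow capsule was at about (4.0, 7.2) and moved to about (4.3, 6.0).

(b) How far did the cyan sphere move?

0.9

From (6.6, 1.5) to (7.0, 2.3), the cyan sphere covered √(0.4² + 0.8²) ≈ 0.9 units.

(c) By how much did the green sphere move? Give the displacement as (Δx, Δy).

(-1.9, 0.4)

The green sphere was at about (2.7, 5.7) and moved to about (0.8, 6.1).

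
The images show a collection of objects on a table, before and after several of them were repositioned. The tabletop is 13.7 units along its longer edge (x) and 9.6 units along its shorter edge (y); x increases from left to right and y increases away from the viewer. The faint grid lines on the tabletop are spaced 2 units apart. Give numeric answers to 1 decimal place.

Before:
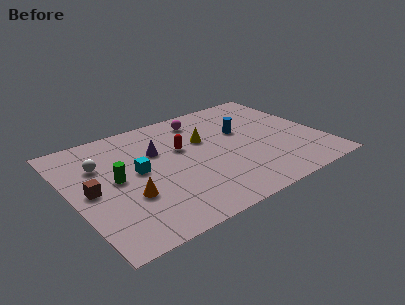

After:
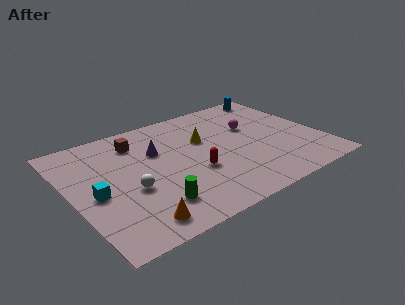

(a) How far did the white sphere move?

3.0

From (1.8, 6.6) to (3.0, 3.8), the white sphere covered √(1.2² + 2.8²) ≈ 3.0 units.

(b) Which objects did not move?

the yellow cone and the purple cone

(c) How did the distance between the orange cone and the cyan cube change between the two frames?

+1.4

They were about 2.0 units apart before and 3.4 after — 1.4 units further apart.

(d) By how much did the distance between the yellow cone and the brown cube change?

-2.8

They were about 6.6 units apart before and 3.8 after — 2.8 units closer together.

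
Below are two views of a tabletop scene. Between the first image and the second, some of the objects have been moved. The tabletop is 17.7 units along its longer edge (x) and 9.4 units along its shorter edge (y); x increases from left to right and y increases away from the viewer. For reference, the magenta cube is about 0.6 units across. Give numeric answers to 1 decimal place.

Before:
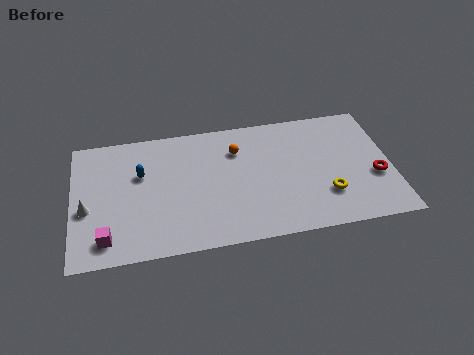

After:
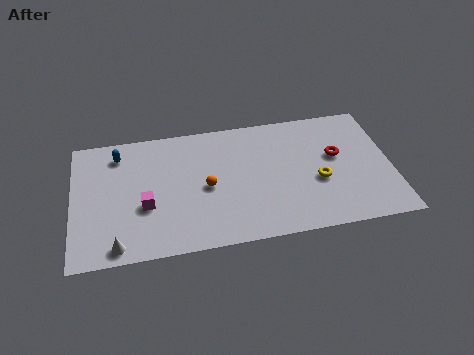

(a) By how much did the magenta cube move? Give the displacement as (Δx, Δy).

(2.2, 2.0)

The magenta cube was at about (1.8, 1.6) and moved to about (4.0, 3.6).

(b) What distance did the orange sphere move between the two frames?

3.1

The orange sphere moved from about (9.2, 6.9) to (7.4, 4.4), a distance of √(1.8² + 2.5²) ≈ 3.1.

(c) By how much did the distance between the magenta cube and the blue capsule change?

-0.5

They were about 4.8 units apart before and 4.3 after — 0.5 units closer together.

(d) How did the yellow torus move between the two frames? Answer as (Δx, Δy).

(-0.4, 1.1)

The yellow torus was at about (14.0, 2.7) and moved to about (13.6, 3.8).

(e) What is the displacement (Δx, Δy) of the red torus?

(-2.1, 1.9)

From the two frames, the red torus sits at roughly (16.8, 3.6) before and (14.7, 5.5) after.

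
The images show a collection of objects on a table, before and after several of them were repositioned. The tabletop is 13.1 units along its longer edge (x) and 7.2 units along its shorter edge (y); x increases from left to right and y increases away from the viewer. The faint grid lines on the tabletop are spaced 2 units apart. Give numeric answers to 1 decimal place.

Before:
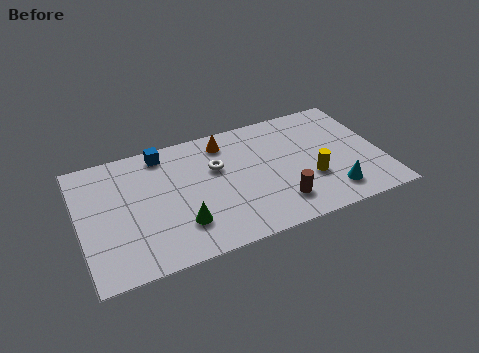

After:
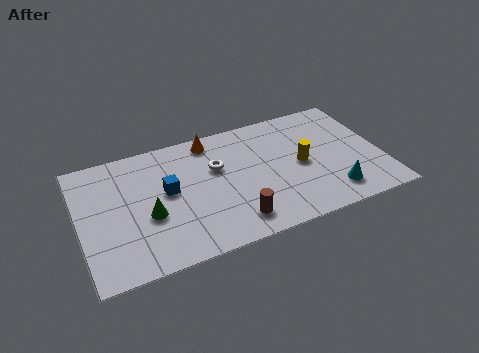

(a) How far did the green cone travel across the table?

1.6

The green cone moved from about (4.2, 1.9) to (2.9, 2.9), a distance of √(1.3² + 1.0²) ≈ 1.6.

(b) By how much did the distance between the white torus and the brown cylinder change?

-0.5

They were about 3.8 units apart before and 3.3 after — 0.5 units closer together.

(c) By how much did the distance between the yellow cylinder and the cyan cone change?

+1.0

Before: roughly 1.4 units apart; after: 2.4. That's 1.0 units further apart.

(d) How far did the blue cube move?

2.3

The blue cube moved from about (3.8, 6.3) to (3.8, 4.0), a distance of √(0.0² + 2.3²) ≈ 2.3.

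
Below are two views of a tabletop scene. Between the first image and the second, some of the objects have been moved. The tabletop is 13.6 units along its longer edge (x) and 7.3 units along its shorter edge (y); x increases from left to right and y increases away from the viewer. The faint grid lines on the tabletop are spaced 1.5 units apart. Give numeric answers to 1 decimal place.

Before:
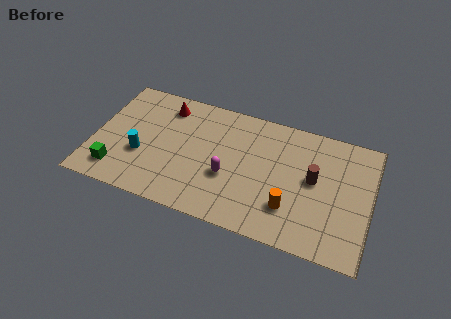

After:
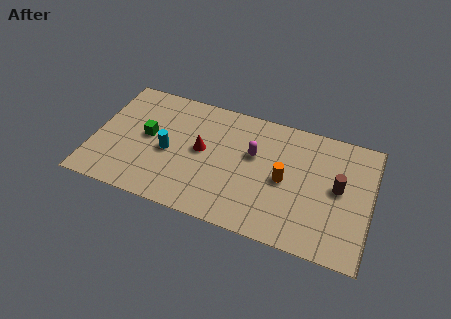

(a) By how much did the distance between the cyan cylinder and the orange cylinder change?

-1.7

They were about 7.4 units apart before and 5.7 after — 1.7 units closer together.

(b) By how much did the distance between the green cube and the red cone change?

-2.3

They were about 5.0 units apart before and 2.7 after — 2.3 units closer together.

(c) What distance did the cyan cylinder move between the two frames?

1.4

The cyan cylinder moved from about (2.4, 2.7) to (3.7, 3.3), a distance of √(1.3² + 0.6²) ≈ 1.4.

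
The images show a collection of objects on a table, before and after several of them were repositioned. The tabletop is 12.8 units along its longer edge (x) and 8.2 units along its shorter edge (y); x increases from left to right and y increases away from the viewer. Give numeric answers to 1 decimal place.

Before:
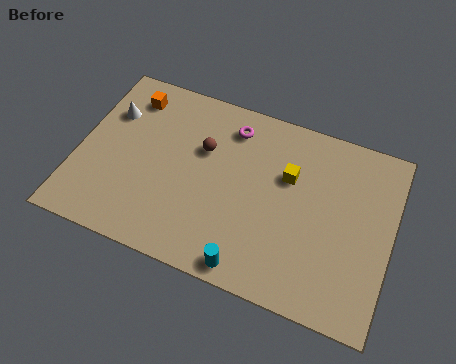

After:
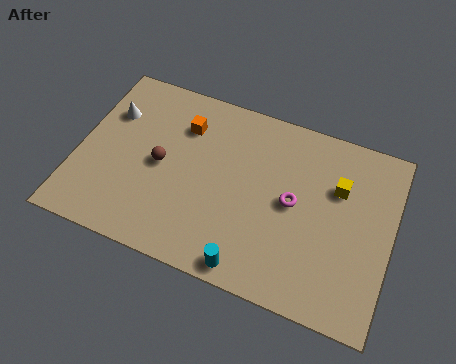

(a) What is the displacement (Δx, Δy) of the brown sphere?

(-1.6, -1.3)

The brown sphere started near (5.0, 5.3) and ended near (3.4, 4.0).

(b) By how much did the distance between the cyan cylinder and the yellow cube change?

+1.0

The distance was about 4.6 in the first image and 5.6 in the second, so they moved 1.0 units further apart.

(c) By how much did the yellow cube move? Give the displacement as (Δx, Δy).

(2.0, 0.2)

From the two frames, the yellow cube sits at roughly (8.5, 5.3) before and (10.5, 5.5) after.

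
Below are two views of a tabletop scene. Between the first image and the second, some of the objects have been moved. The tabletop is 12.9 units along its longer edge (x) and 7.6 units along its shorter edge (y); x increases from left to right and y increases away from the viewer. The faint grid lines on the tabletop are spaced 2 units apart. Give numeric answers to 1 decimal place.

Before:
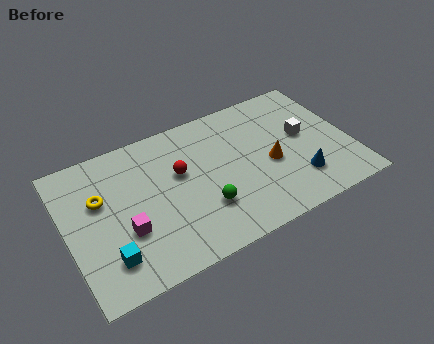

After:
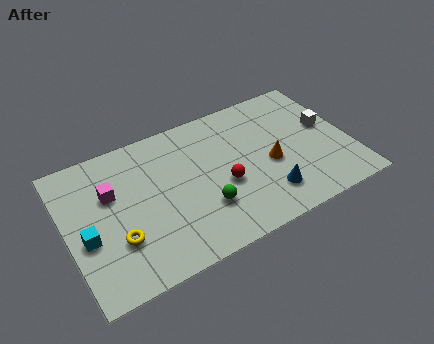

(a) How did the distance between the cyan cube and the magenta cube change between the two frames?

+0.9

Before: roughly 1.3 units apart; after: 2.2. That's 0.9 units further apart.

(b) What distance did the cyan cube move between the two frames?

1.6

From (1.6, 1.7) to (0.8, 3.1), the cyan cube covered √(0.8² + 1.4²) ≈ 1.6 units.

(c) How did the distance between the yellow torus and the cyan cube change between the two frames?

-1.6

They were about 3.1 units apart before and 1.5 after — 1.6 units closer together.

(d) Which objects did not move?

the orange cone and the green sphere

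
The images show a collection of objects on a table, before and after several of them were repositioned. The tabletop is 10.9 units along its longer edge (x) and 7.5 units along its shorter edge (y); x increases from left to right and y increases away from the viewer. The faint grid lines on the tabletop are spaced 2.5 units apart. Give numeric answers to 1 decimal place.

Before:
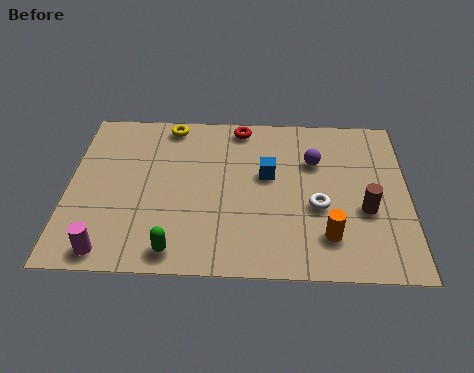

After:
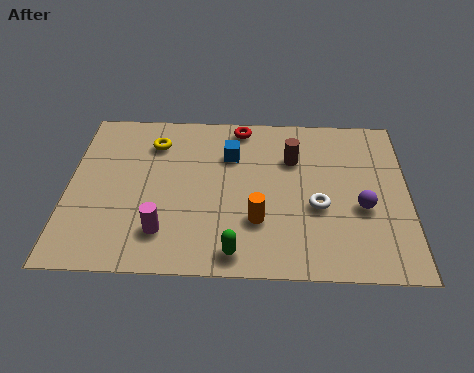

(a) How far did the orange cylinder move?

2.3

The orange cylinder was near (8.3, 1.7) before and (6.1, 2.3) after, so it travelled √(2.2² + 0.6²) ≈ 2.3 units.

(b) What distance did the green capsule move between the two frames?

1.9

From (3.5, 0.9) to (5.4, 0.9), the green capsule covered √(1.9² + 0.0²) ≈ 1.9 units.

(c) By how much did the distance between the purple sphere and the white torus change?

-0.7

They were about 2.1 units apart before and 1.4 after — 0.7 units closer together.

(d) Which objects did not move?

the white torus and the red torus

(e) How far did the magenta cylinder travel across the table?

1.9

The magenta cylinder moved from about (1.4, 0.8) to (3.1, 1.7), a distance of √(1.7² + 0.9²) ≈ 1.9.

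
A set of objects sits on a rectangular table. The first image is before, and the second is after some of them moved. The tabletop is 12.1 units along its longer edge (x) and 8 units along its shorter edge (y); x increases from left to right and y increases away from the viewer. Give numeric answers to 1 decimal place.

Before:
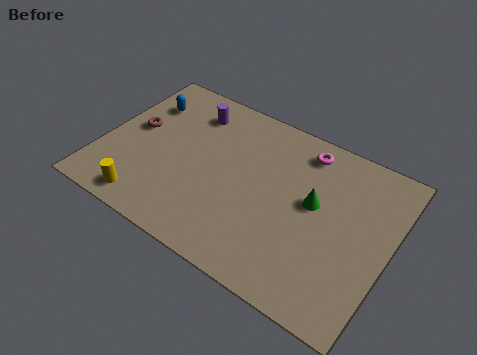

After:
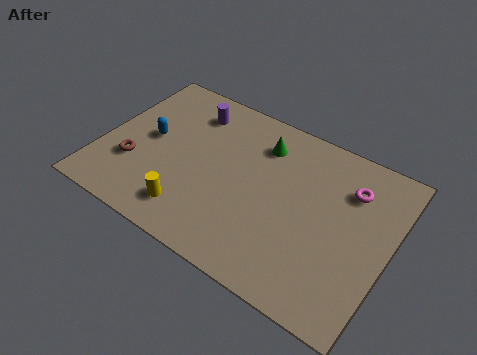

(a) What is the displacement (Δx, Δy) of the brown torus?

(0.3, -1.8)

From the two frames, the brown torus sits at roughly (1.2, 4.4) before and (1.5, 2.6) after.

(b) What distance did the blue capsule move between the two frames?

1.8

The blue capsule moved from about (1.3, 5.9) to (1.9, 4.2), a distance of √(0.6² + 1.7²) ≈ 1.8.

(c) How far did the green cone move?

3.0

The green cone was near (8.9, 4.5) before and (6.4, 6.2) after, so it travelled √(2.5² + 1.7²) ≈ 3.0 units.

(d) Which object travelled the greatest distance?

the green cone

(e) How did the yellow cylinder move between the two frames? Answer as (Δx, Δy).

(1.8, 0.5)

From the two frames, the yellow cylinder sits at roughly (2.4, 1.0) before and (4.2, 1.5) after.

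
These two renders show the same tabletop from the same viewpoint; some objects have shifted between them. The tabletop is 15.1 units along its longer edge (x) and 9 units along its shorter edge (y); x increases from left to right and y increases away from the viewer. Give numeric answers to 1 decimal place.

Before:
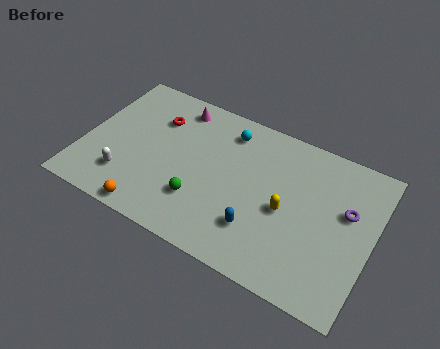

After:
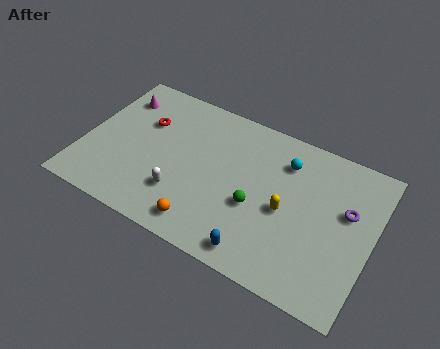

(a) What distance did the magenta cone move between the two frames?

3.2

The magenta cone moved from about (4.4, 7.7) to (1.3, 7.0), a distance of √(3.1² + 0.7²) ≈ 3.2.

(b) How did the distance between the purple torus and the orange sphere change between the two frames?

-2.6

The distance was about 10.7 in the first image and 8.1 in the second, so they moved 2.6 units closer together.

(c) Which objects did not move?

the yellow capsule and the purple torus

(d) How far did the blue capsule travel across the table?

1.3

From (9.5, 2.4) to (9.7, 1.1), the blue capsule covered √(0.2² + 1.3²) ≈ 1.3 units.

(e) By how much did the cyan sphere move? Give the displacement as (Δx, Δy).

(3.1, -0.5)

The cyan sphere was at about (7.2, 7.4) and moved to about (10.3, 6.9).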